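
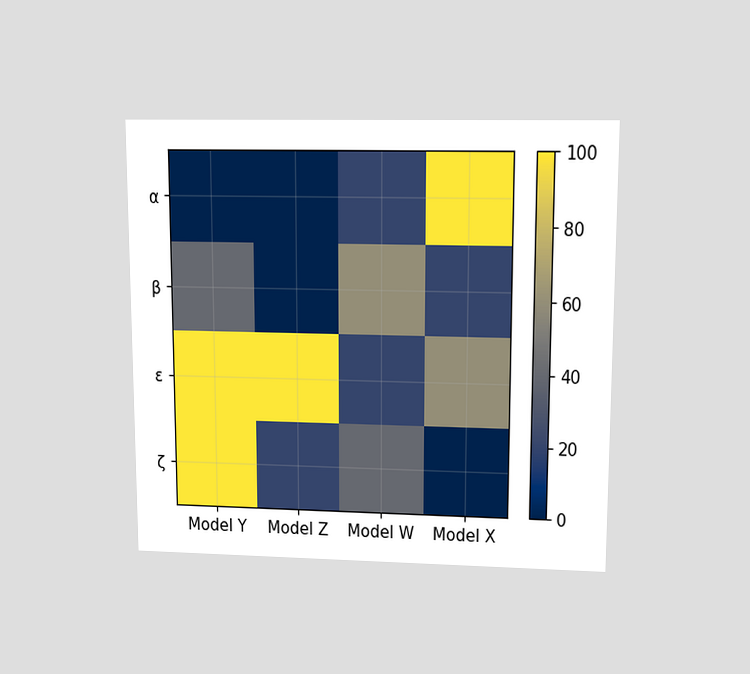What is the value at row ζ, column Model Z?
The chart is viewed at a slight angle. Matching cell (ζ, Model Z) against the colorbar gives 20.

20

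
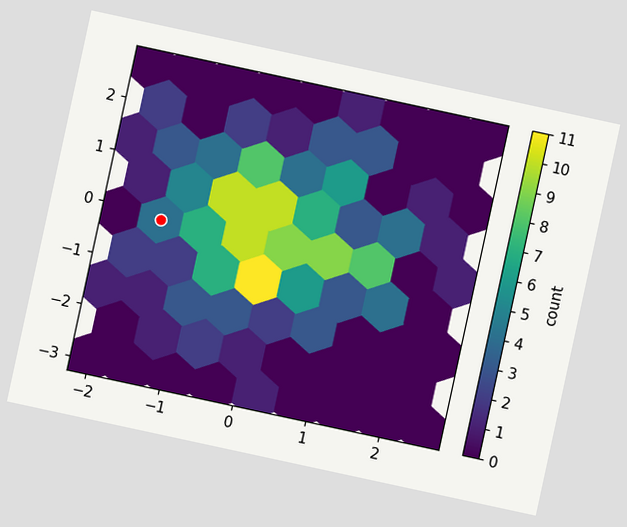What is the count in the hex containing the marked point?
The chart is tilted about 12° clockwise. The marked hex reads 4 on the colorbar.

4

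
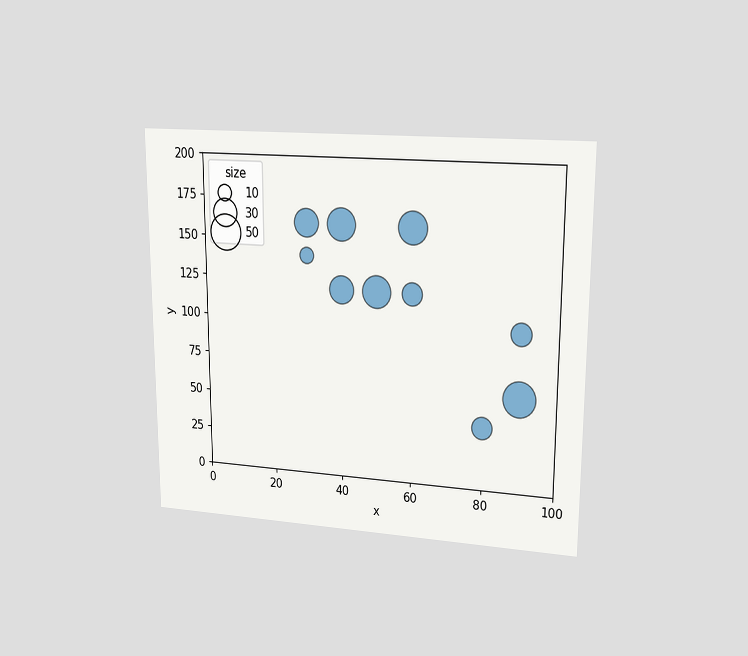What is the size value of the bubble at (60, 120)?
20

The chart is viewed at a slight angle. Matching the bubble at (60, 120) against the size legend gives 20.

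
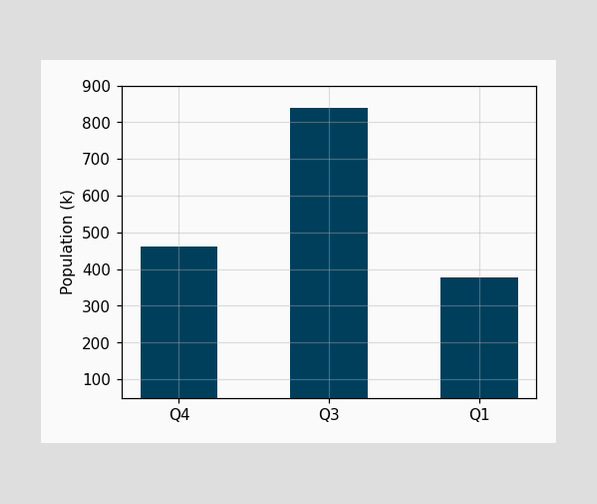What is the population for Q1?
Reading along the chart's y-axis, the Q1 bar reaches 378k.

378k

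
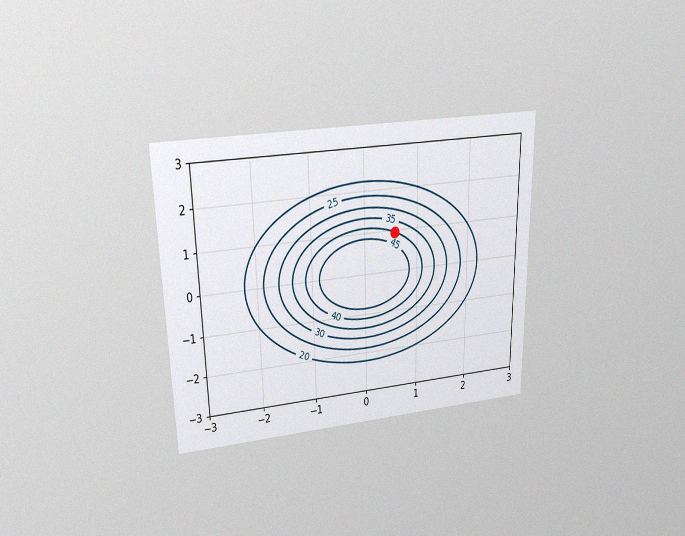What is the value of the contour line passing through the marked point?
40

The chart is viewed slightly from above, with some photo noise. The marked point sits on the contour labelled 40.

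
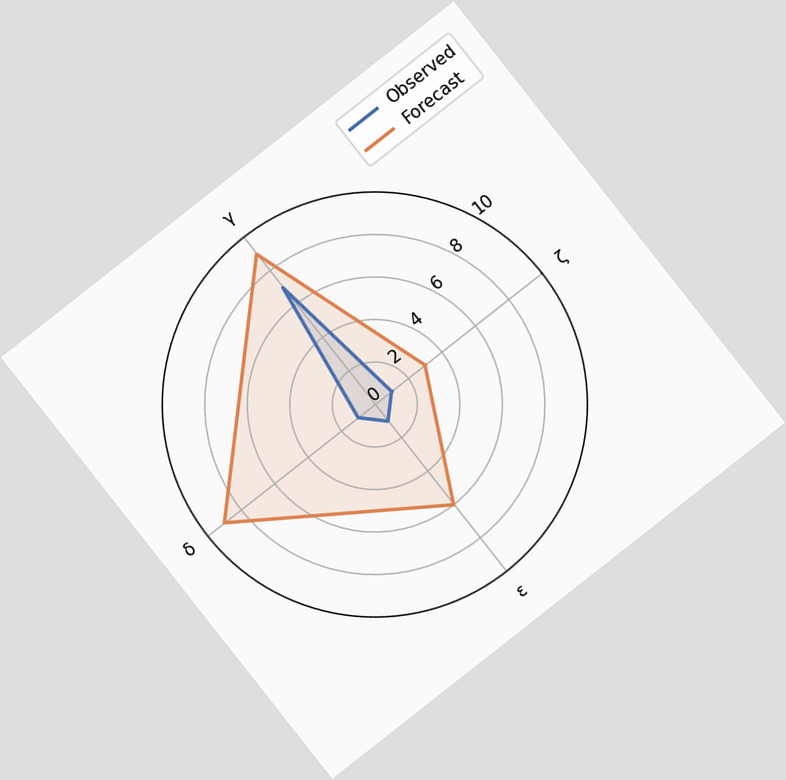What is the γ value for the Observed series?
The chart is tilted about 38° counter-clockwise. On the γ axis, Observed reaches 7.

7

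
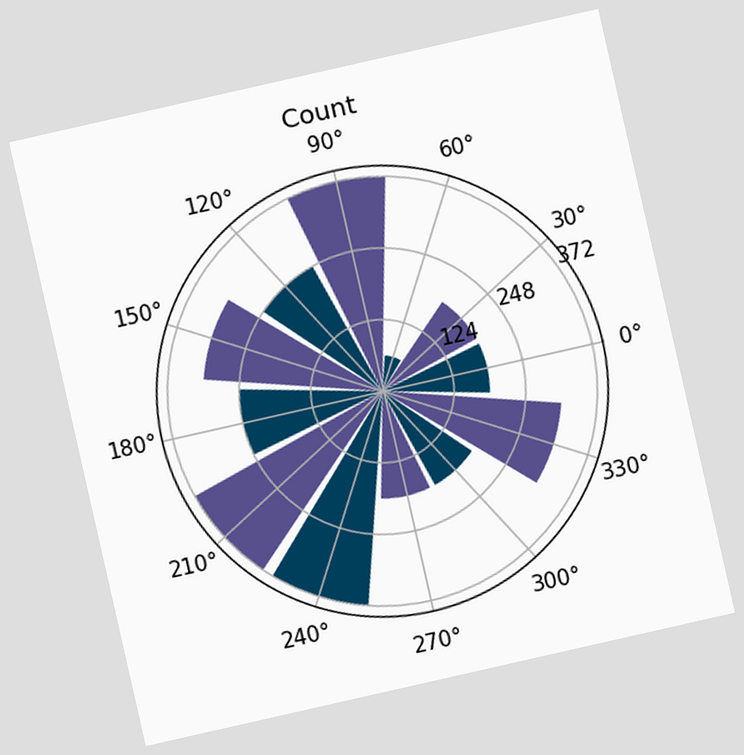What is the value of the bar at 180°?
248

The chart is tilted about 13° counter-clockwise. The bar at 180° reaches 248 on the radial axis.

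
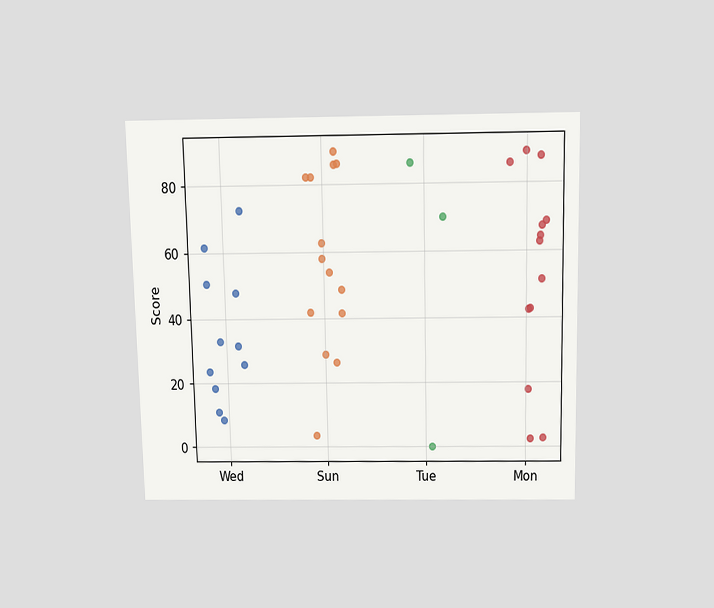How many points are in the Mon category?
The chart is viewed slightly from above. Counting the markers in the Mon column gives 13.

13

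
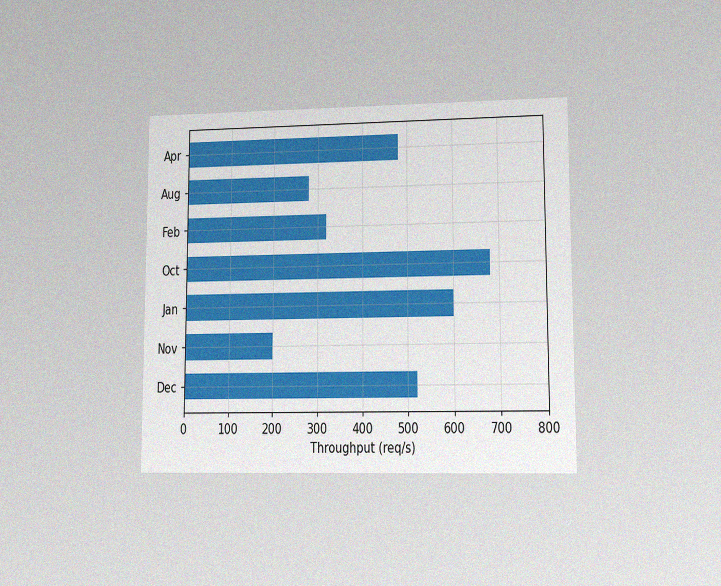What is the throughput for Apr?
480req/s

The chart is viewed at a slight angle, with some photo noise. Reading along the chart's x-axis, the Apr bar reaches 480req/s.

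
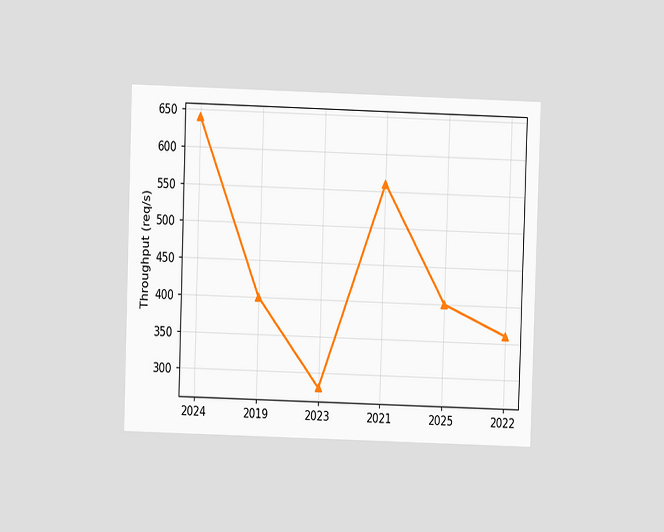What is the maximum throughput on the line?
The chart is viewed at a slight angle. The highest point is at 2024, and reading across to the y-axis gives 640req/s.

640req/s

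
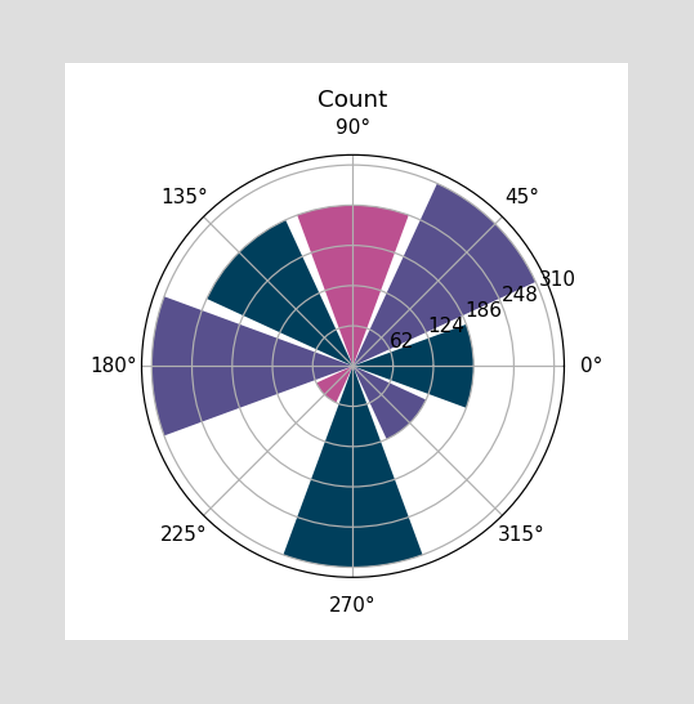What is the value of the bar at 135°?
248

The bar at 135° reaches 248 on the radial axis.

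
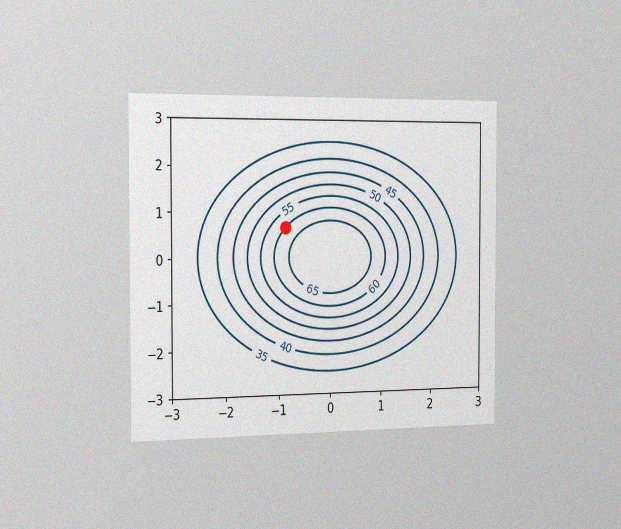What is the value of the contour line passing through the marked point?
60

The chart is viewed slightly from the left, with some photo noise. The marked point sits on the contour labelled 60.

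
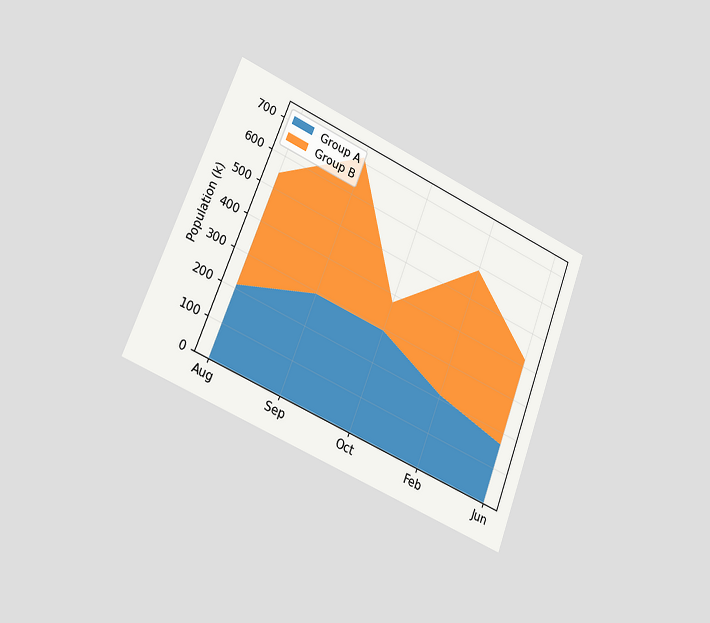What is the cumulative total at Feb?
588k

The chart is tilted about 21° clockwise and viewed slightly from the left. The stacked total at Feb reaches 588k.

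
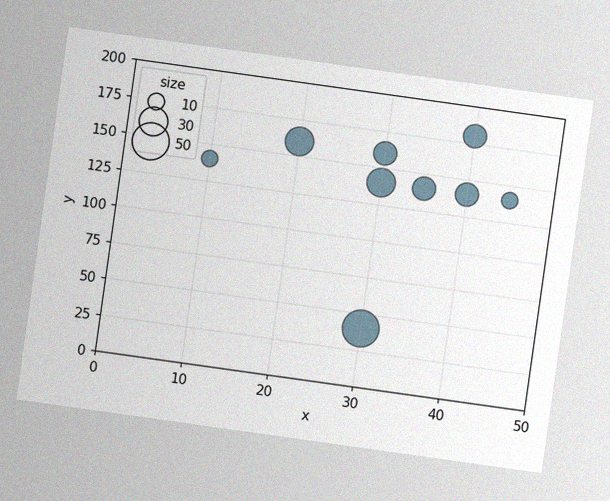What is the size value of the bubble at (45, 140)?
The chart is tilted about 8° clockwise, with some photo noise. Matching the bubble at (45, 140) against the size legend gives 10.

10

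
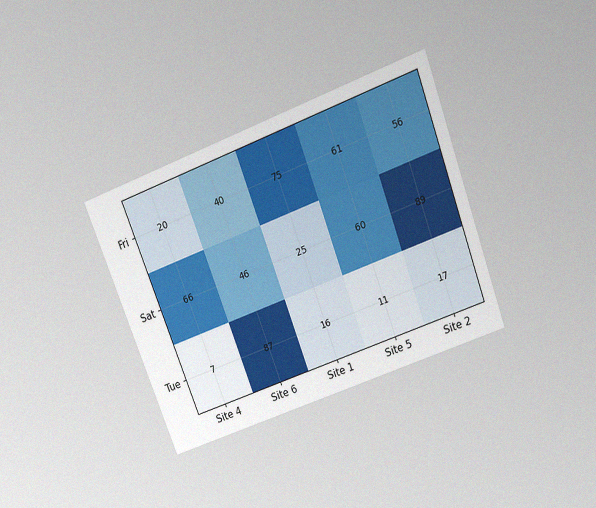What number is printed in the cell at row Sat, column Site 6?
46

The chart is tilted about 21° counter-clockwise and viewed slightly from above, with some photo noise. The (Sat, Site 6) cell reads 46.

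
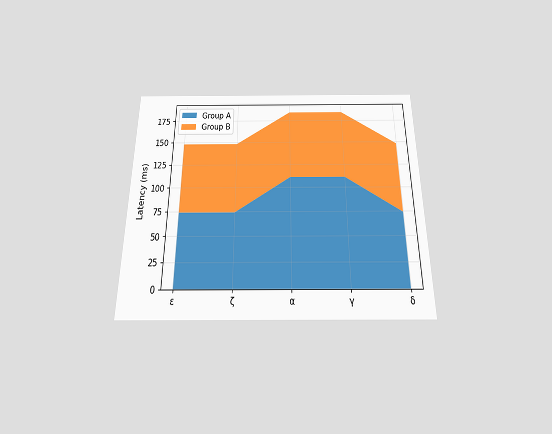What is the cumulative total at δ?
148ms

The chart is viewed slightly from below. The stacked total at δ reaches 148ms.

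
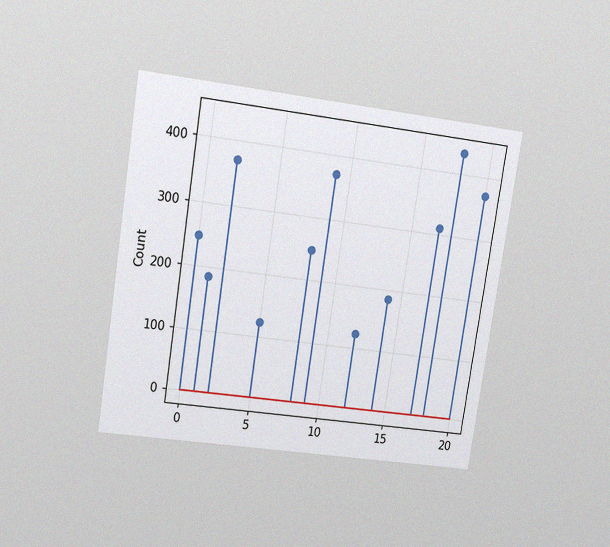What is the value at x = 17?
310

The chart is tilted about 9° clockwise and viewed at a slight angle, with some photo noise. The stem at x=17 reaches 310.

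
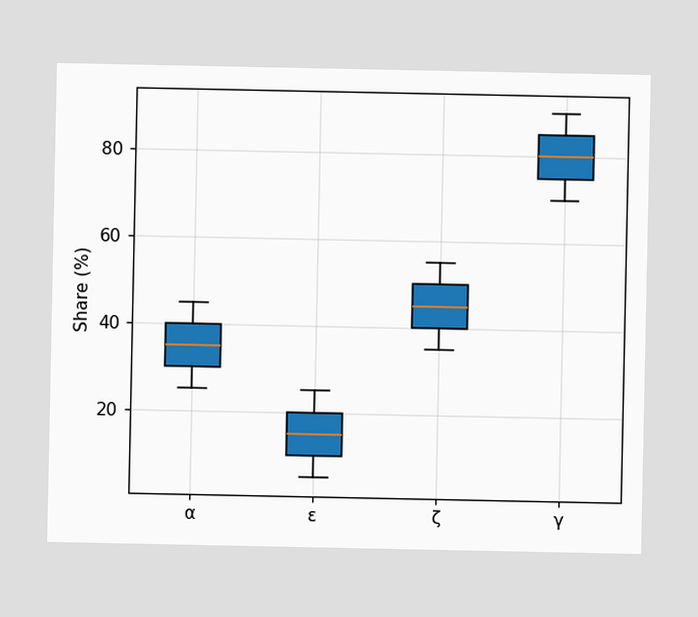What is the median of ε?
The median line in the ε box sits at 15%.

15%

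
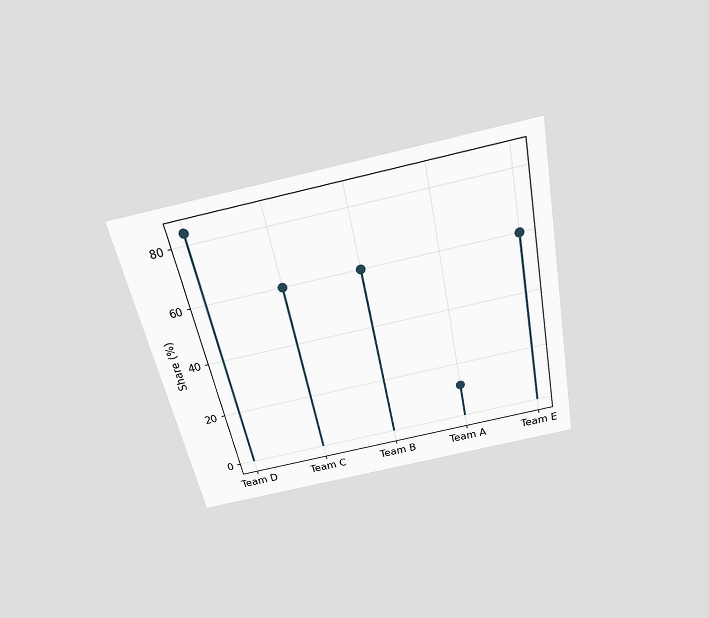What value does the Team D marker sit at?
84%

The chart is tilted about 12° counter-clockwise and viewed slightly from above. The Team D marker sits at 84%.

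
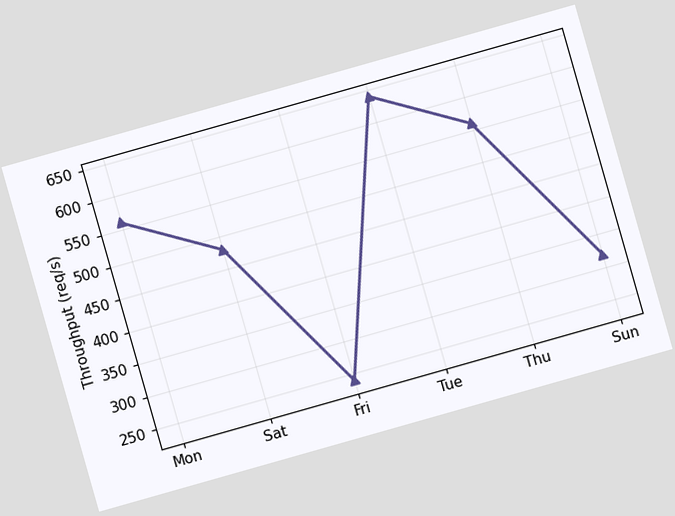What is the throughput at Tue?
The chart is tilted about 16° counter-clockwise. At Tue, the line is at 640req/s.

640req/s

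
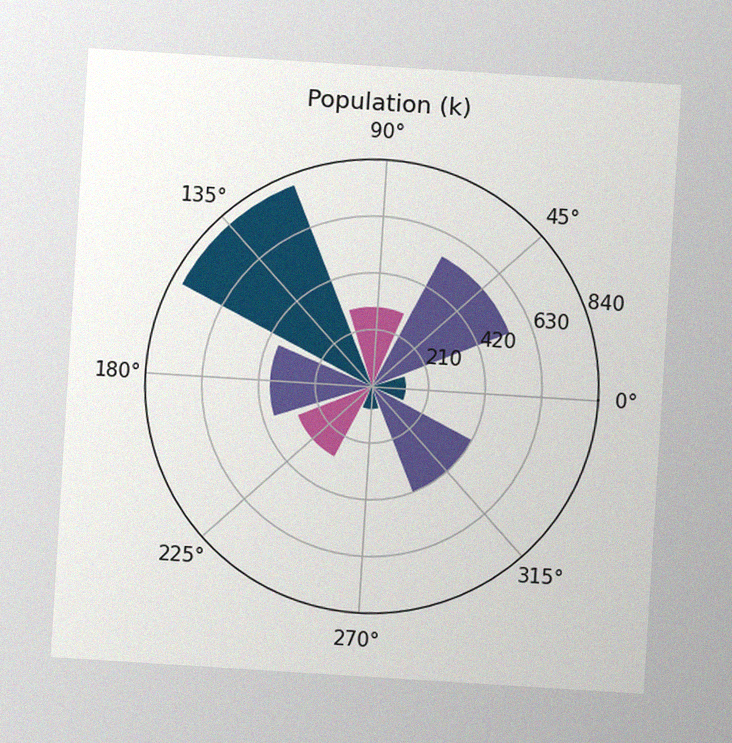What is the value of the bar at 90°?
The chart is tilted about 4° clockwise, with some photo noise. The bar at 90° reaches 294k on the radial axis.

294k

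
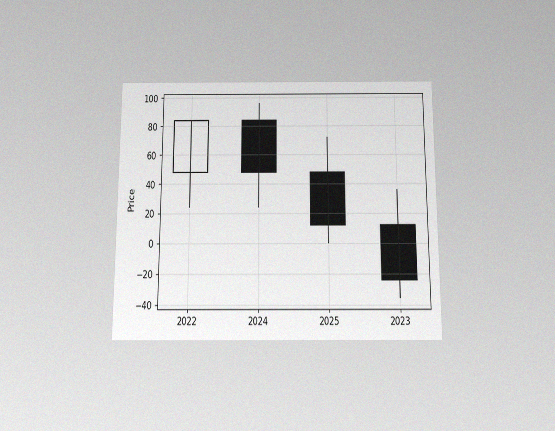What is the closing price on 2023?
-24

The chart is viewed slightly from below, with some photo noise. The 2023 candle closes at -24.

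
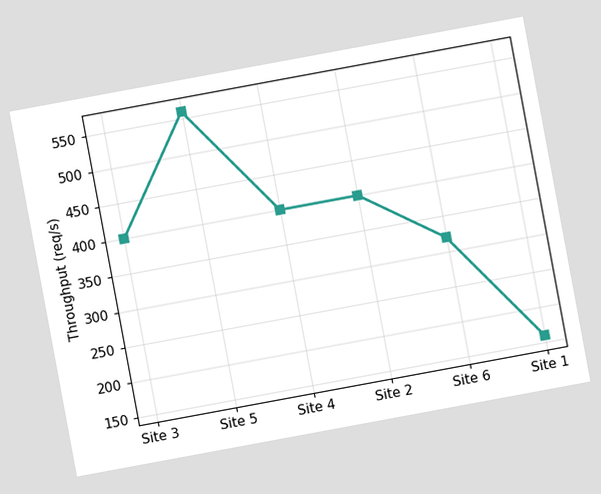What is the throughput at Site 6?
320req/s

The chart is tilted about 10° counter-clockwise. At Site 6, the line is at 320req/s.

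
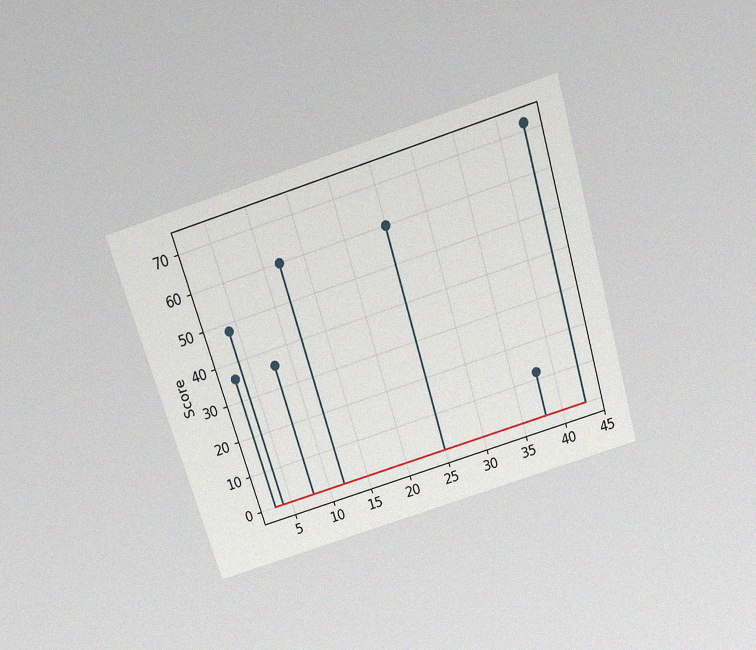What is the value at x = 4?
48

The chart is tilted about 17° counter-clockwise and viewed slightly from above, with some photo noise. The stem at x=4 reaches 48.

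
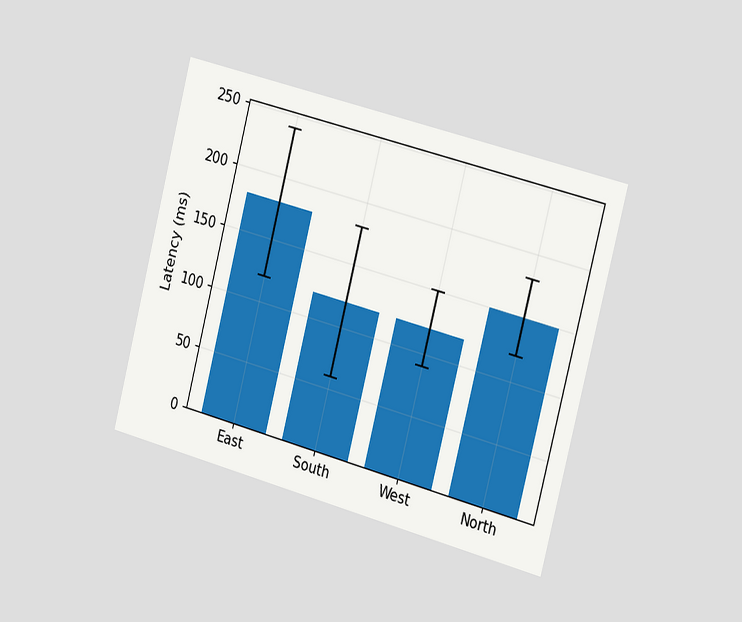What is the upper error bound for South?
180ms

The chart is tilted about 15° clockwise and viewed slightly from the right. The South bar's upper whisker reaches 180ms.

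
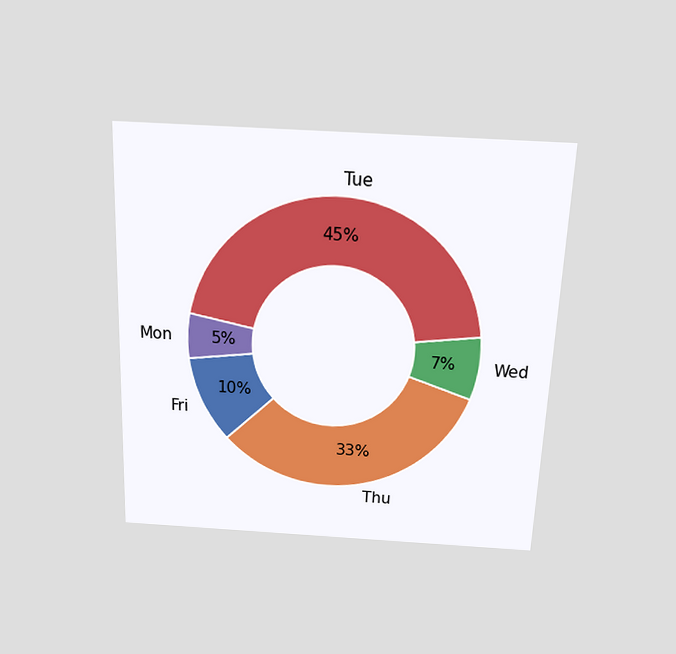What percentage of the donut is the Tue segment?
The chart is tilted about 2° clockwise and viewed slightly from above. The Tue segment takes up 45% of the ring.

45%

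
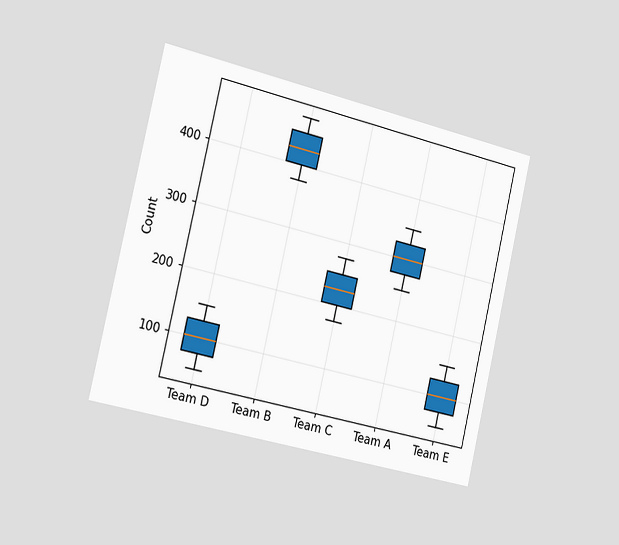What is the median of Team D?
100

The chart is tilted about 13° clockwise and viewed slightly from the left. The median line in the Team D box sits at 100.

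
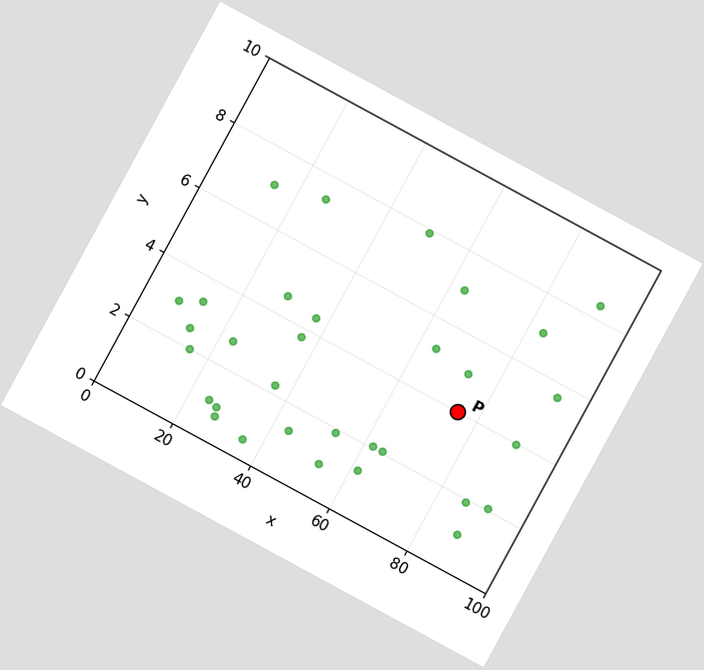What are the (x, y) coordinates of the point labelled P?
(75, 4)

The chart is tilted about 29° clockwise. Following the gridlines from P to each axis, P sits at (75, 4).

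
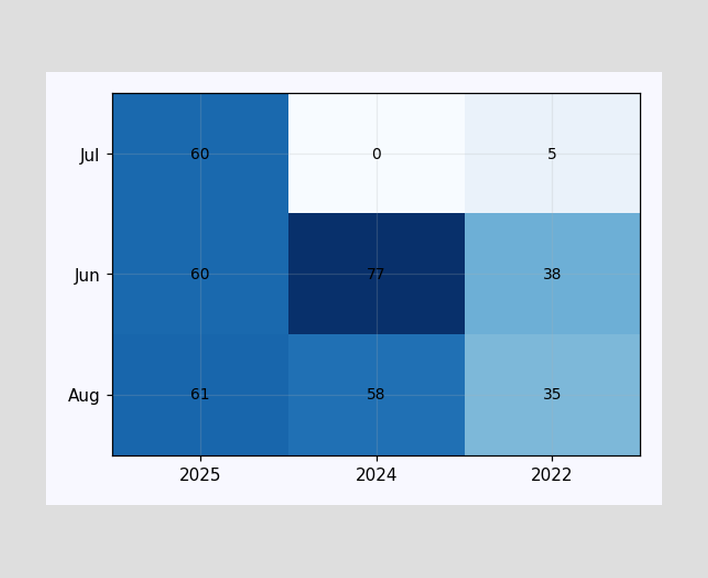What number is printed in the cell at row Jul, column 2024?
The (Jul, 2024) cell reads 0.

0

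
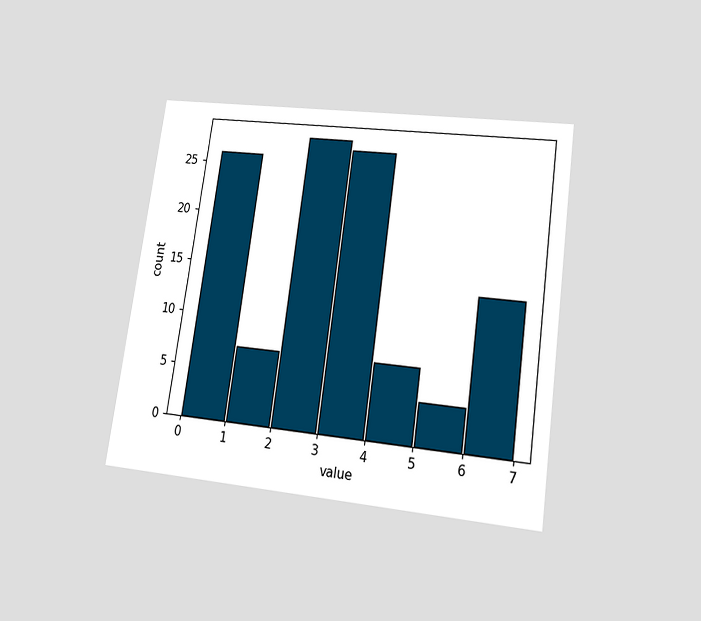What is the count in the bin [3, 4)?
The chart is tilted about 8° clockwise and viewed at a slight angle. The [3, 4) bin has height 27.

27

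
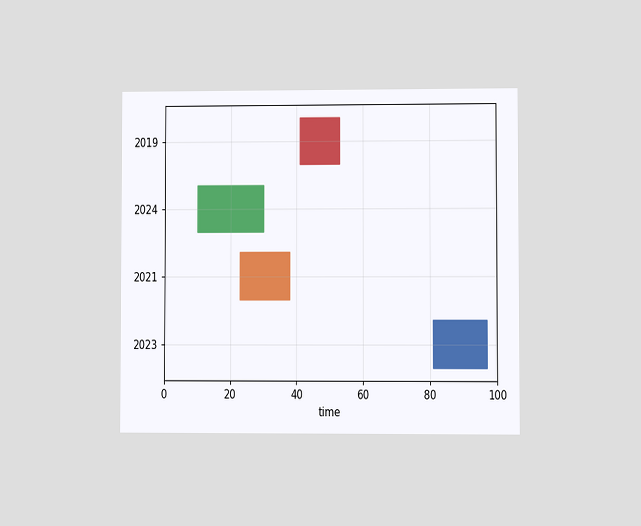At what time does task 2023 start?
81

The chart is viewed at a slight angle. The 2023 bar begins at t=81.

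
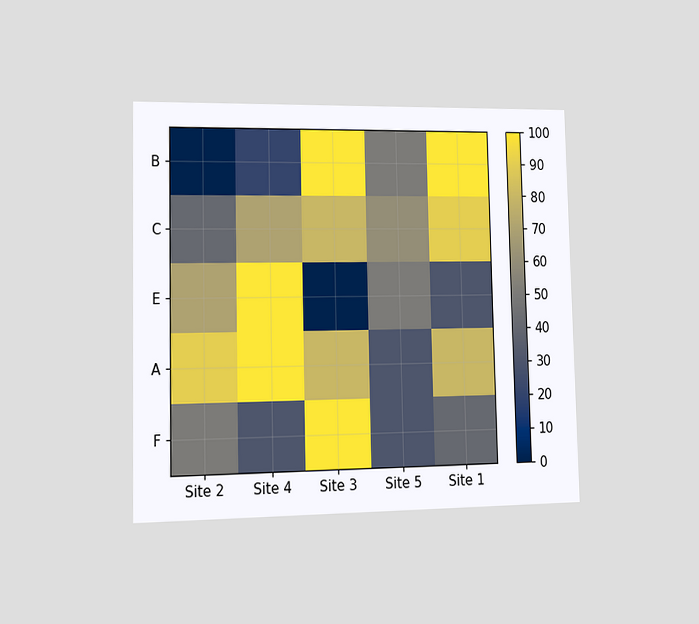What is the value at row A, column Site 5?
The chart is viewed slightly from the left. Matching cell (A, Site 5) against the colorbar gives 30.

30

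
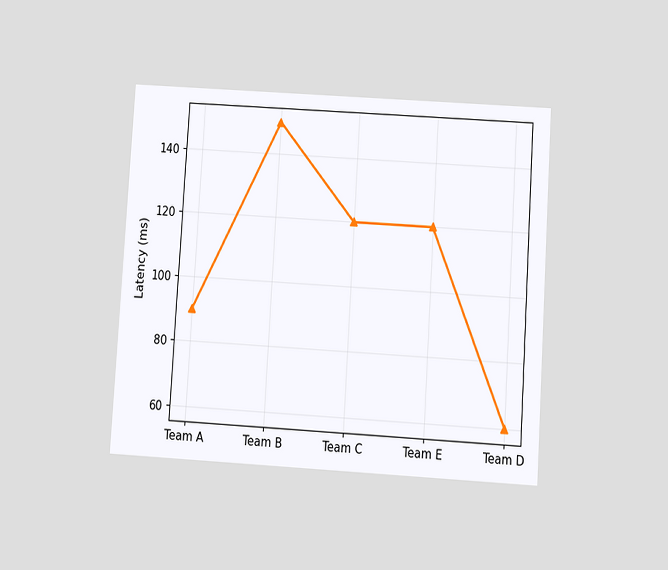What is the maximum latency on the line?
The chart is tilted about 4° clockwise and viewed slightly from below. The highest point is at Team B, and reading across to the y-axis gives 150ms.

150ms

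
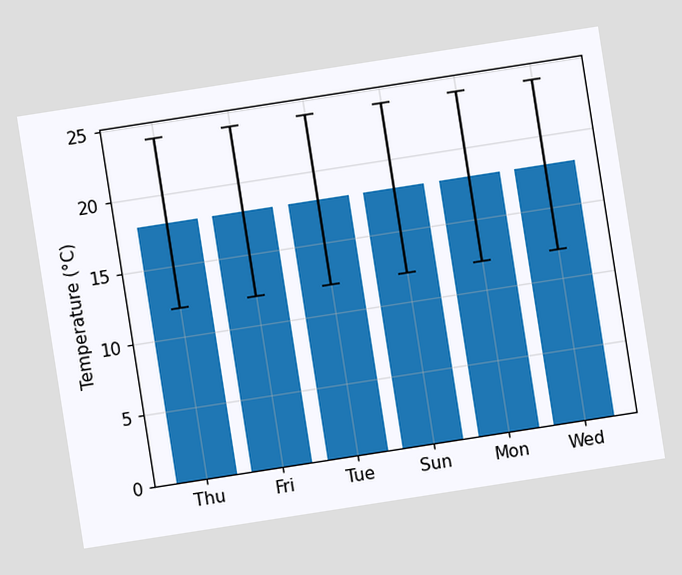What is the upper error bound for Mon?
The chart is tilted about 9° counter-clockwise. The Mon bar's upper whisker reaches 24°C.

24°C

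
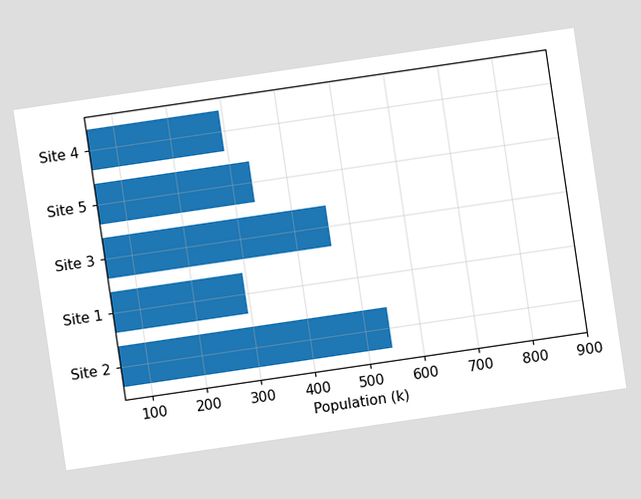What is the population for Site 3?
The chart is tilted about 8° counter-clockwise. Reading along the chart's x-axis, the Site 3 bar reaches 462k.

462k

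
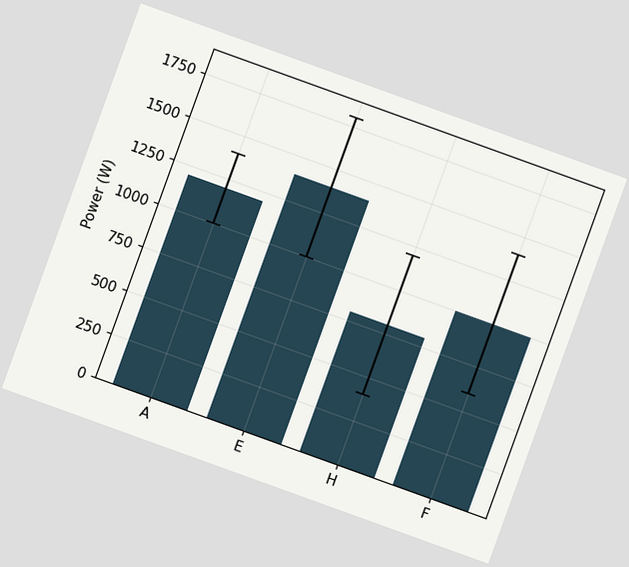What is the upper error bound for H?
1200W

The chart is tilted about 20° clockwise. The H bar's upper whisker reaches 1200W.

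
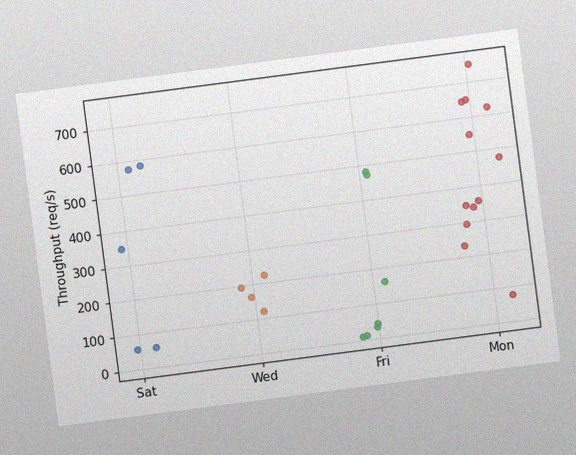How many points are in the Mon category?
12

The chart is tilted about 7° counter-clockwise, with some photo noise. Counting the markers in the Mon column gives 12.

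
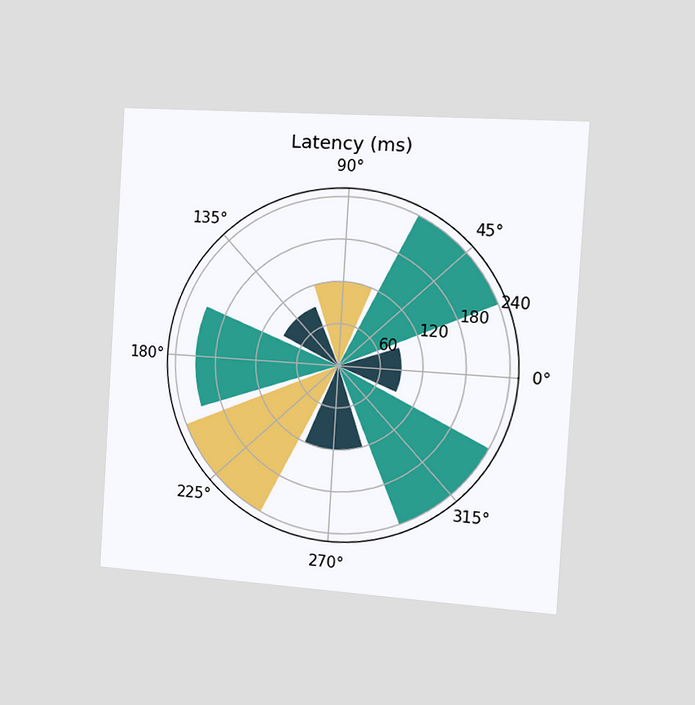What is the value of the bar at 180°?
The chart is tilted about 3° clockwise and viewed slightly from the right. The bar at 180° reaches 210ms on the radial axis.

210ms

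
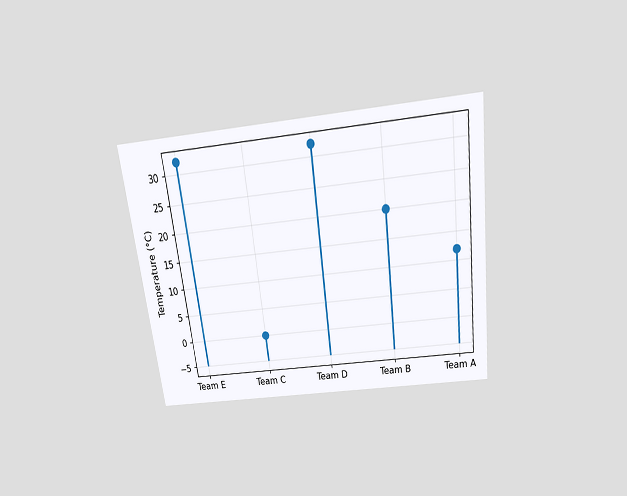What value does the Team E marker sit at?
The chart is tilted about 7° counter-clockwise and viewed slightly from above. The Team E marker sits at 32°C.

32°C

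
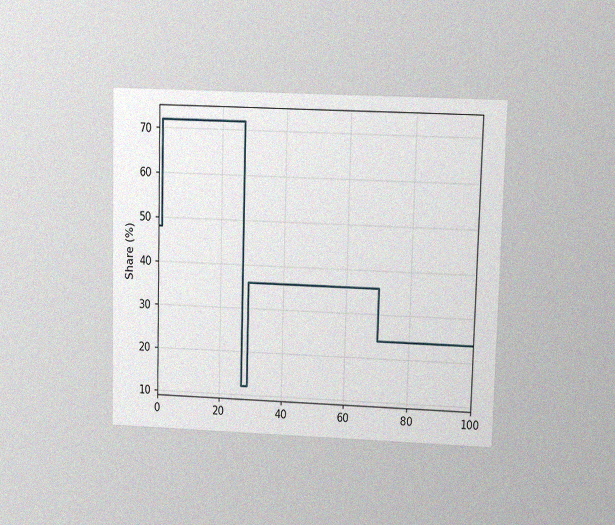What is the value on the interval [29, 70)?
36%

The chart is viewed at a slight angle, with some photo noise. On [29, 70) the step sits at 36%.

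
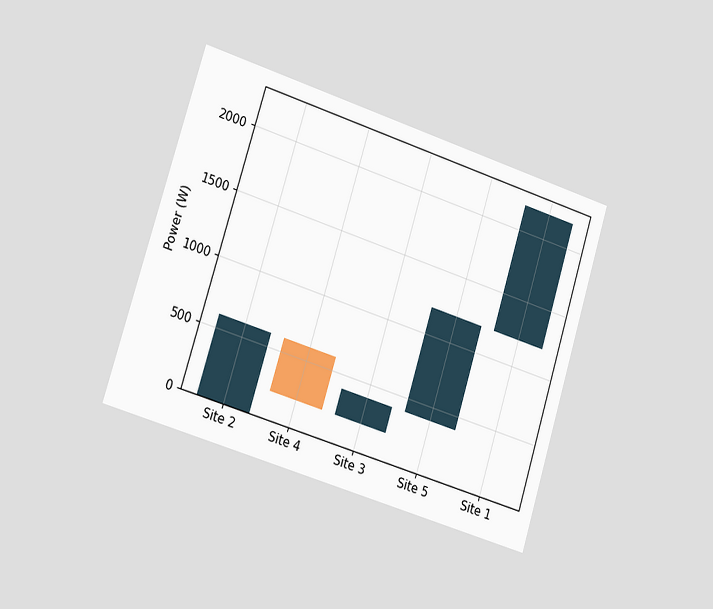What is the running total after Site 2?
600W

The chart is tilted about 17° clockwise and viewed slightly from the left. After Site 2 the running total reaches 600W.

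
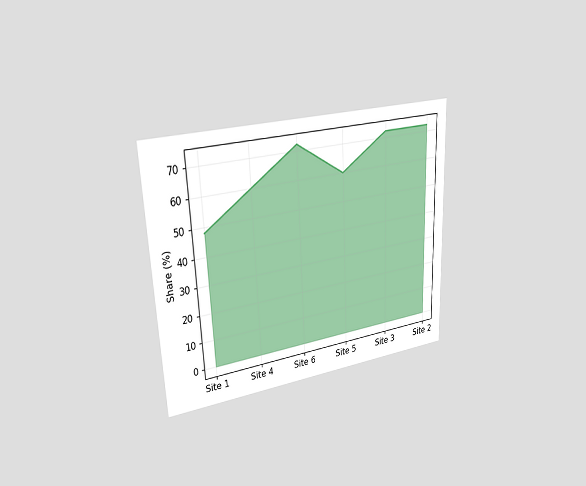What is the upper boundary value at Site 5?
The chart is tilted about 2° counter-clockwise and viewed slightly from the left. At Site 5 the upper boundary is at 60%.

60%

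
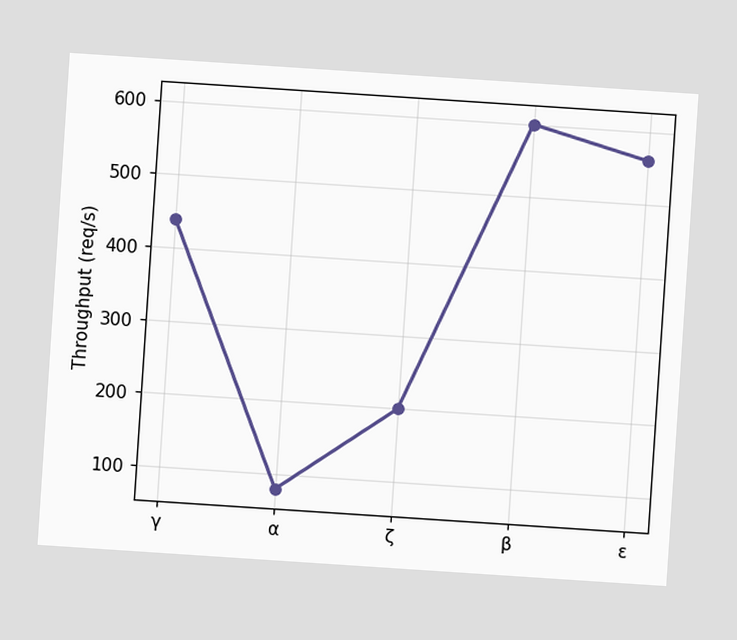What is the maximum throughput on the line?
The chart is tilted about 4° clockwise. The highest point is at β, and reading across to the y-axis gives 600req/s.

600req/s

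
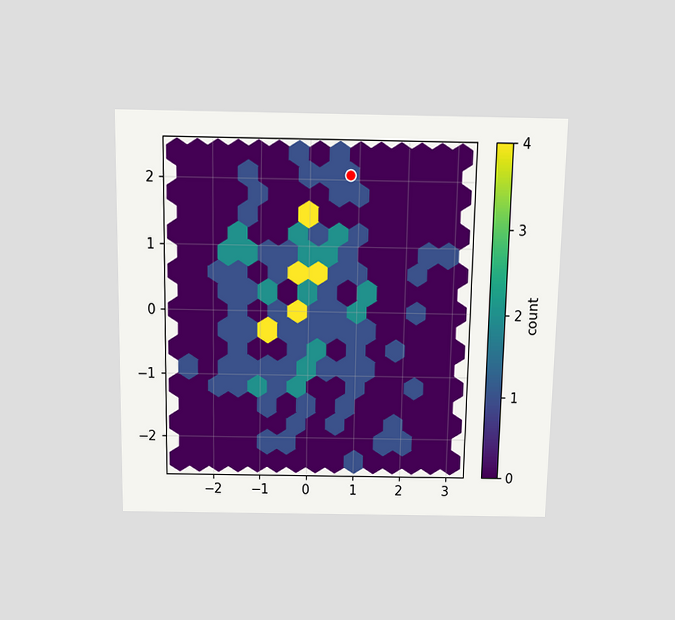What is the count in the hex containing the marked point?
The chart is viewed slightly from above. The marked hex reads 1 on the colorbar.

1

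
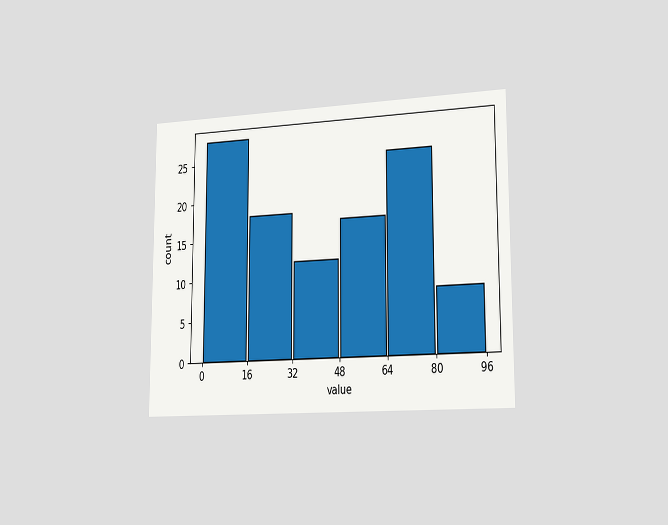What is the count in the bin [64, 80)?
The chart is viewed slightly from the right. The [64, 80) bin has height 25.

25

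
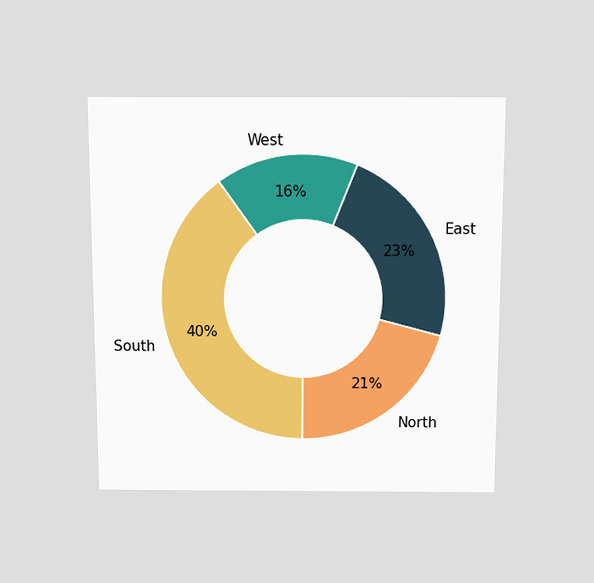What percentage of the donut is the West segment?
The chart is viewed slightly from above. The West segment takes up 16% of the ring.

16%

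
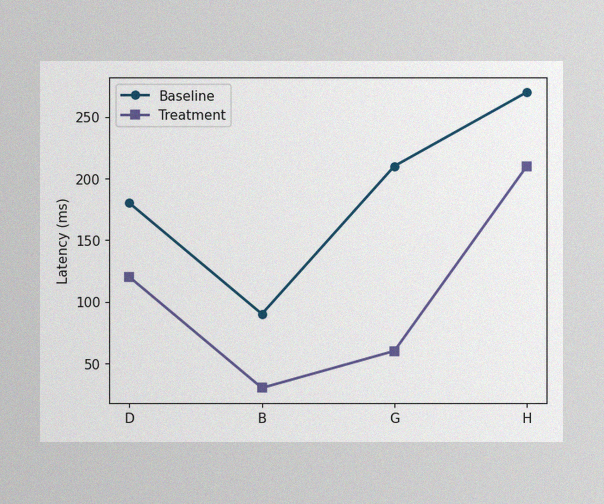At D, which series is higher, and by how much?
Baseline, by 60ms

The image has some photo noise and uneven lighting. At D, Baseline sits above the other line by 60ms.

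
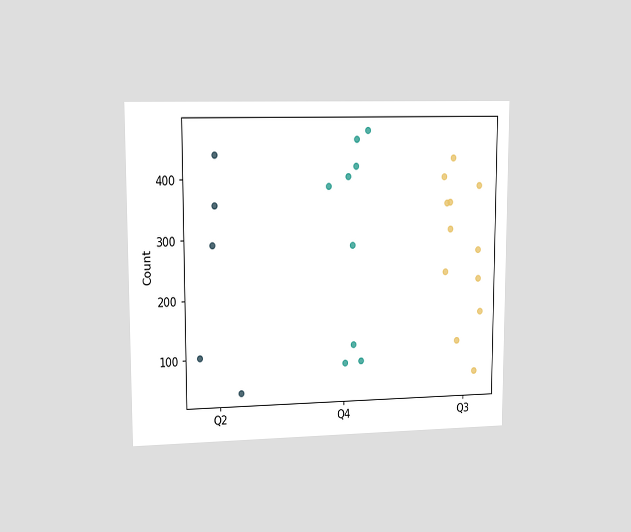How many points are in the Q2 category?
5

The chart is viewed slightly from the left. Counting the markers in the Q2 column gives 5.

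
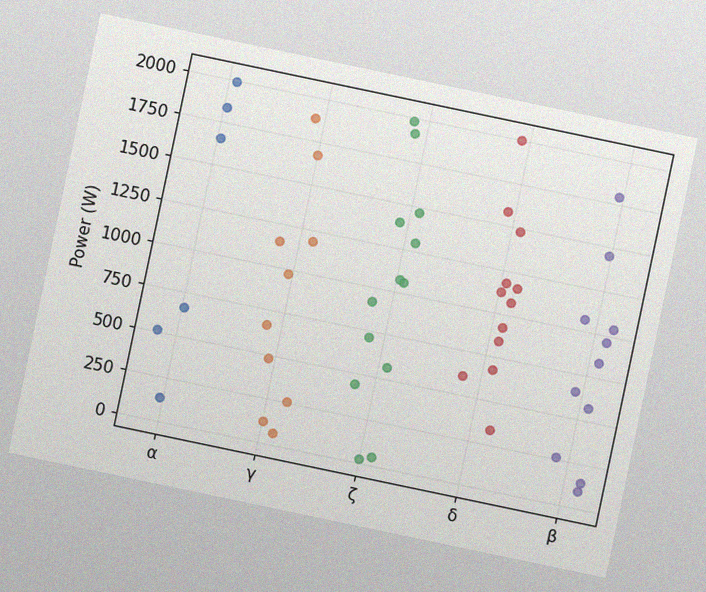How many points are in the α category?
6

The chart is tilted about 12° clockwise, with some photo noise. Counting the markers in the α column gives 6.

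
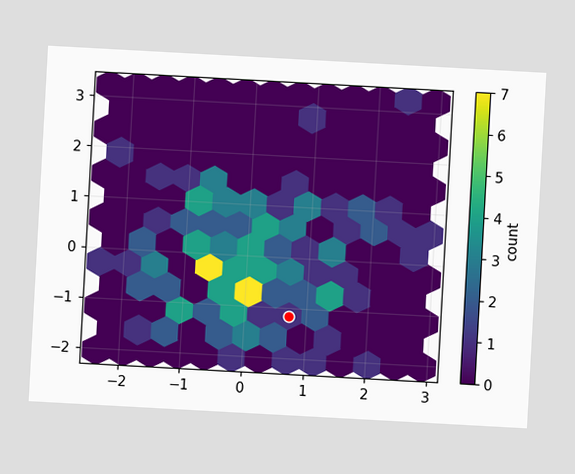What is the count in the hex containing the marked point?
The chart is tilted about 3° clockwise. The marked hex reads 1 on the colorbar.

1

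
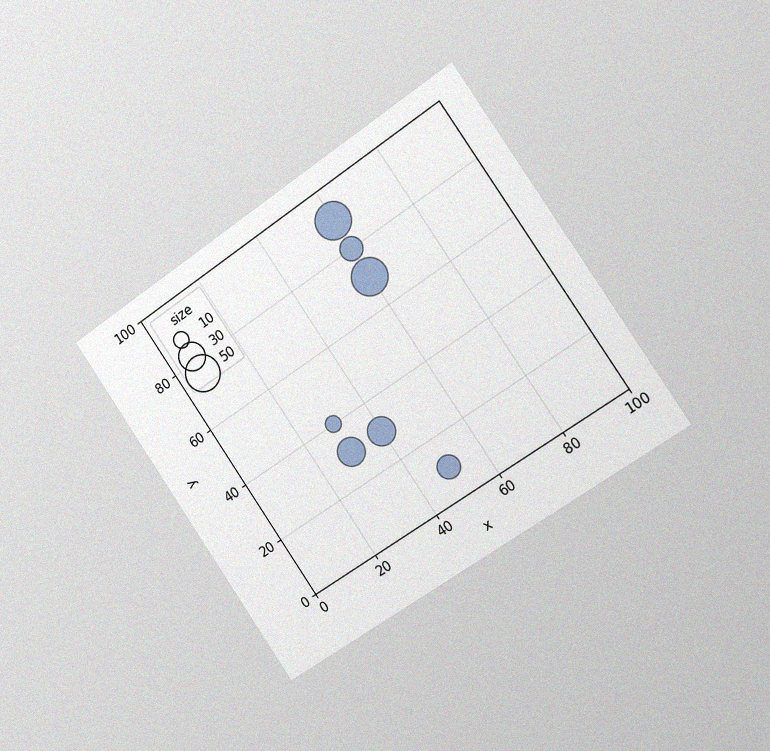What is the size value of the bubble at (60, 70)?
50

The chart is tilted about 34° counter-clockwise and viewed slightly from the right, with some photo noise. Matching the bubble at (60, 70) against the size legend gives 50.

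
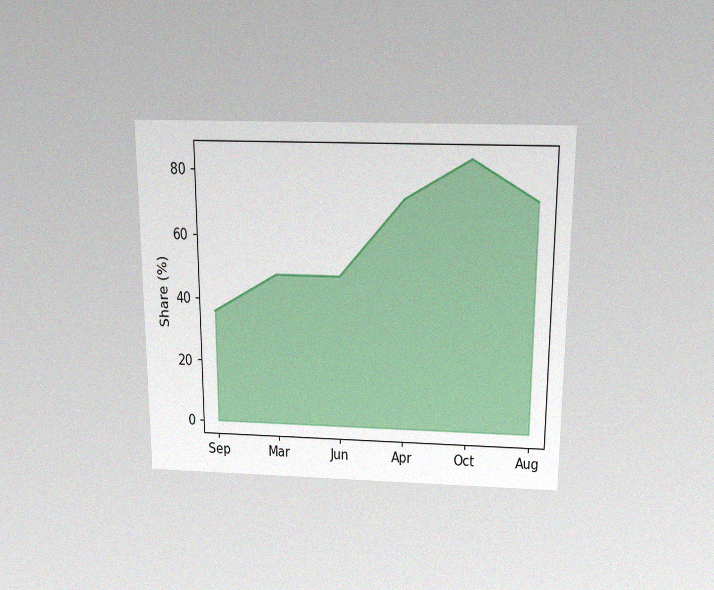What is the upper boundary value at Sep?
36%

The chart is viewed slightly from above, with some photo noise. At Sep the upper boundary is at 36%.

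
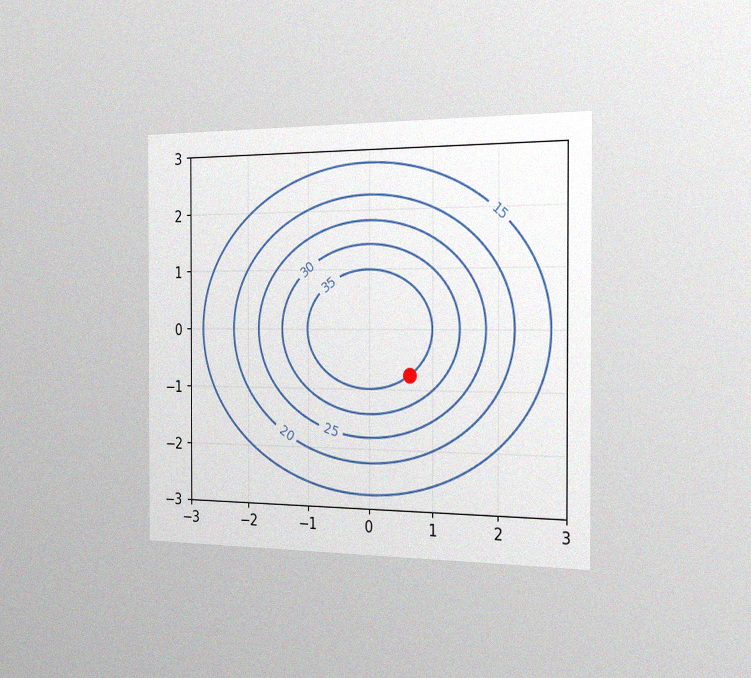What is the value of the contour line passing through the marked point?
35

The chart is viewed slightly from the right, with some photo noise. The marked point sits on the contour labelled 35.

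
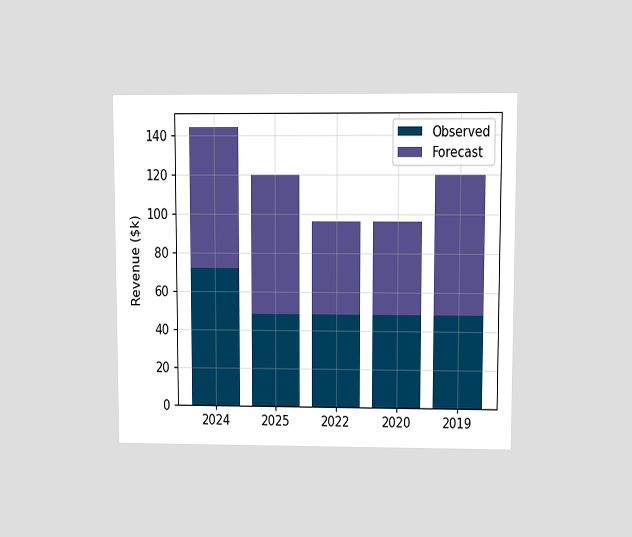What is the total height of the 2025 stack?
The chart is viewed at a slight angle. The 2025 stack's top reaches $120k on the y-axis.

$120k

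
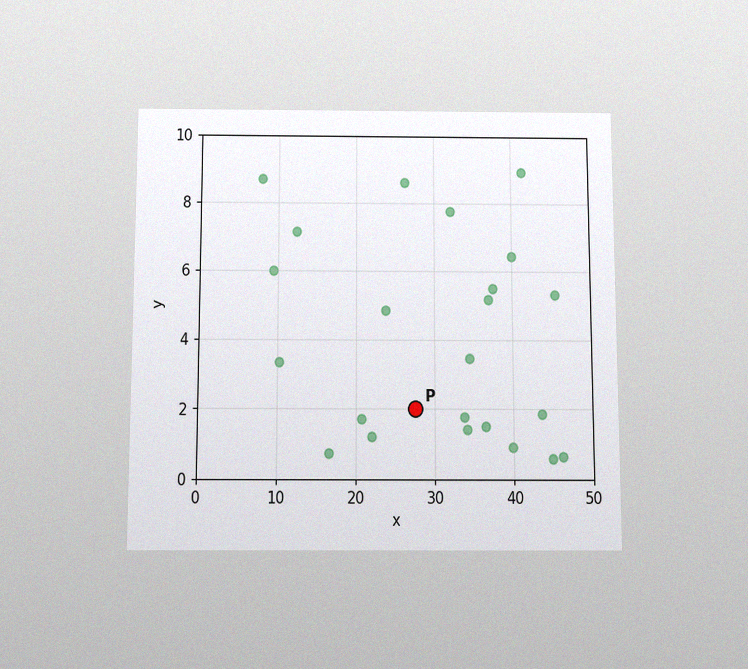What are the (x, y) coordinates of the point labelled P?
The chart is viewed slightly from below, with some photo noise. Following the gridlines from P to each axis, P sits at (27.5, 2).

(27.5, 2)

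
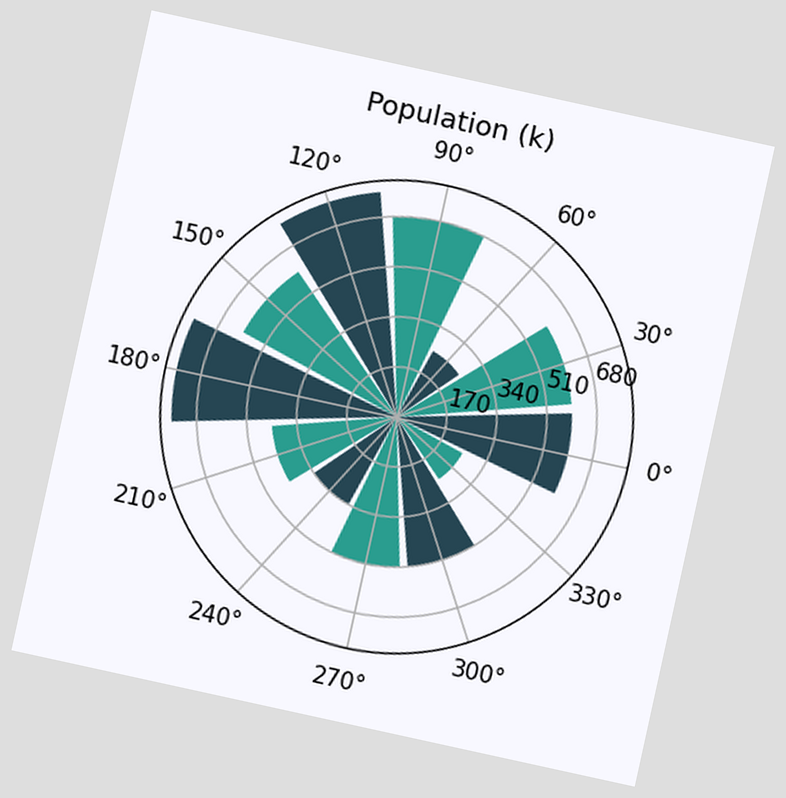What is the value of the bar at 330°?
The chart is tilted about 12° clockwise. The bar at 330° reaches 255k on the radial axis.

255k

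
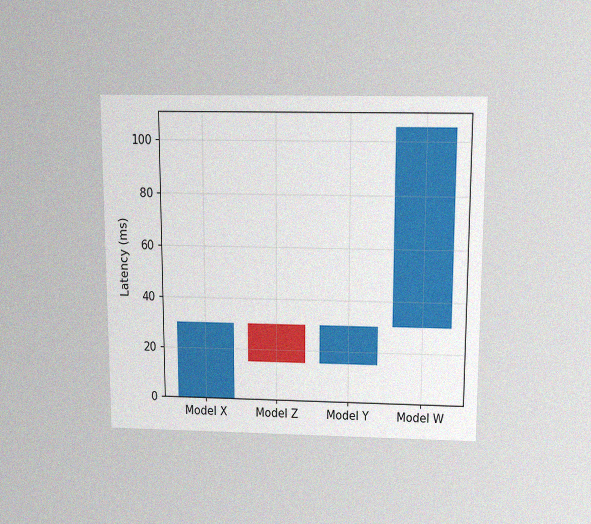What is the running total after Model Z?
15ms

The chart is viewed slightly from above, with some photo noise. After Model Z the running total reaches 15ms.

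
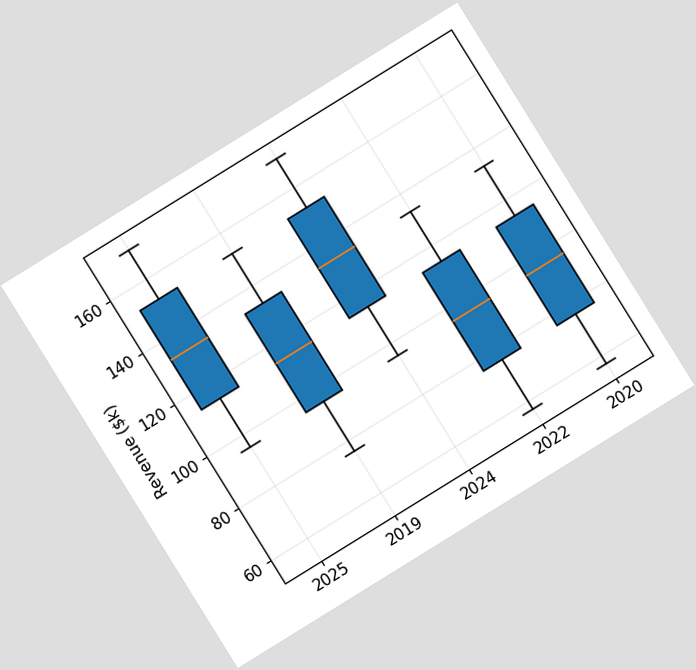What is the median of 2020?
The chart is tilted about 32° counter-clockwise. The median line in the 2020 box sits at $95k.

$95k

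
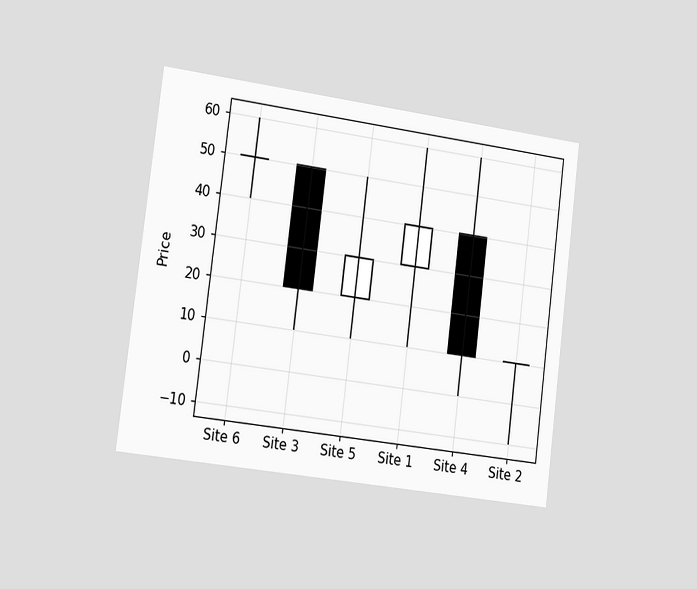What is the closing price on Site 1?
The chart is tilted about 7° clockwise and viewed slightly from the left. The Site 1 candle closes at 40.

40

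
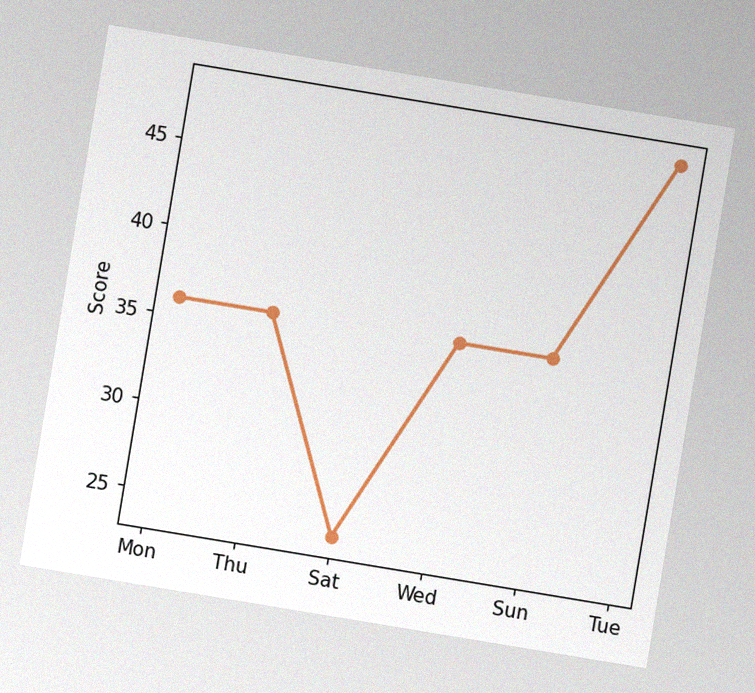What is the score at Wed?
36

The chart is tilted about 9° clockwise, with some photo noise. At Wed, the line is at 36.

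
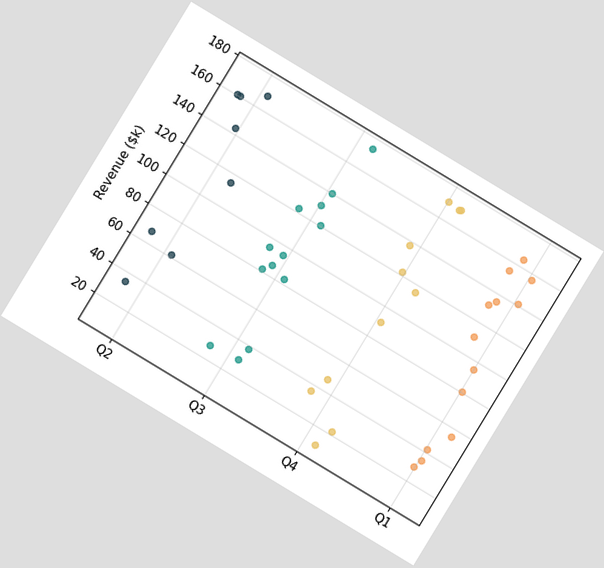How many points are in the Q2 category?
The chart is tilted about 31° clockwise. Counting the markers in the Q2 column gives 8.

8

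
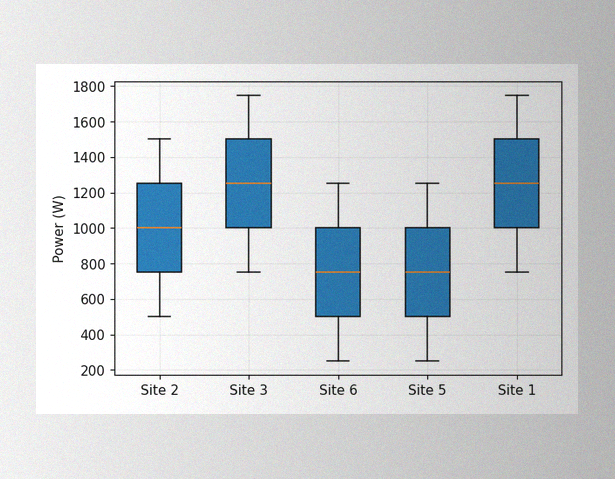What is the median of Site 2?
1000W

The image has some photo noise and uneven lighting. The median line in the Site 2 box sits at 1000W.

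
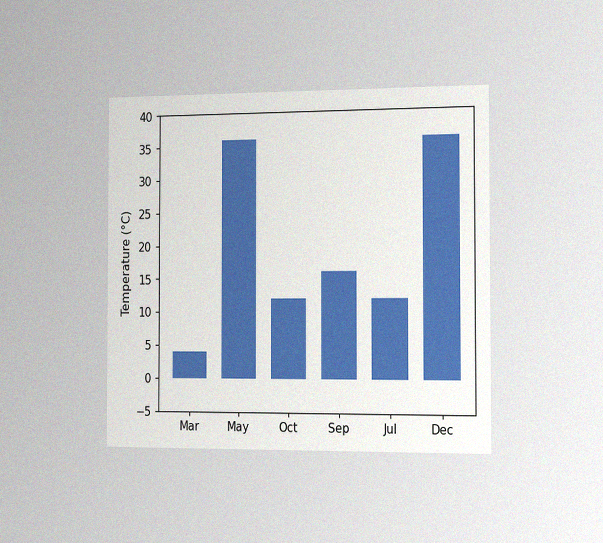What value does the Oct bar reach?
The chart is viewed slightly from the right, with some photo noise. Reading along the chart's y-axis, the Oct bar reaches 12°C.

12°C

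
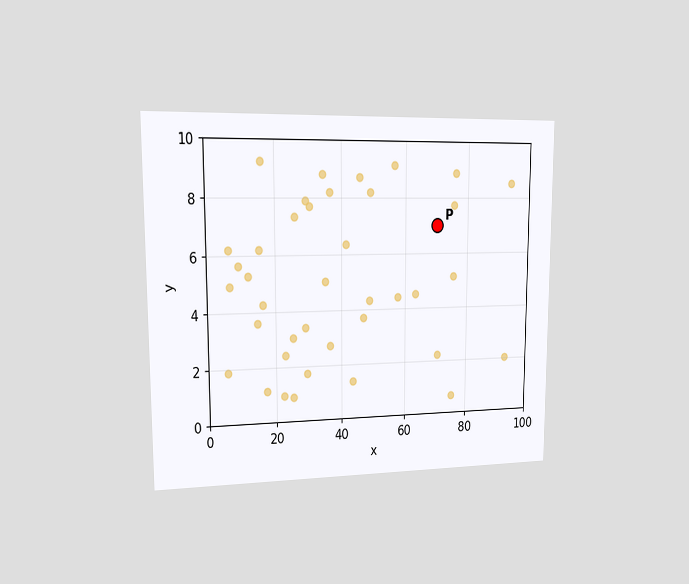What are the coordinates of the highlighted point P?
The chart is viewed slightly from the left. Following the gridlines from P to each axis, P sits at (70, 7).

(70, 7)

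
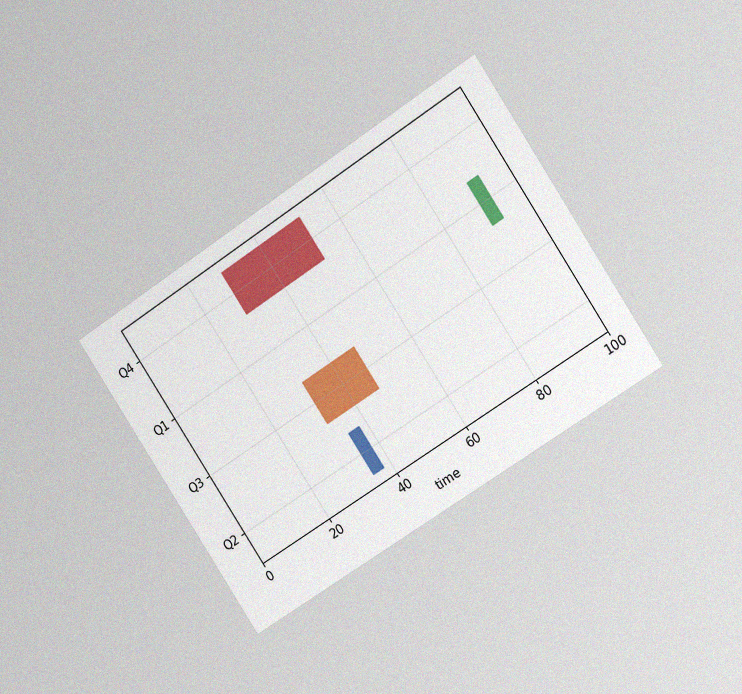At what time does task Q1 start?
90

The chart is tilted about 33° counter-clockwise and viewed at a slight angle, with some photo noise. The Q1 bar begins at t=90.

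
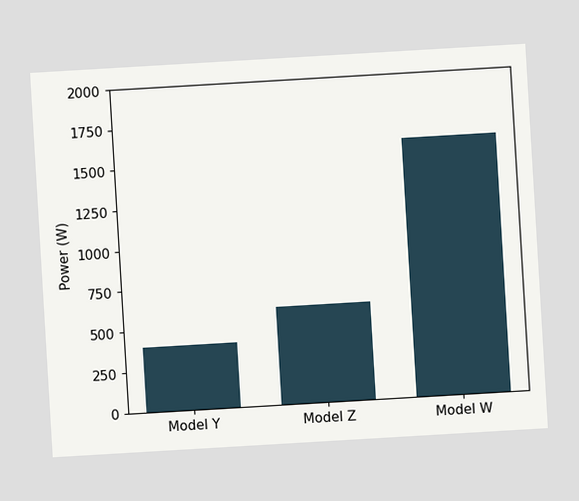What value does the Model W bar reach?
The chart is tilted about 3° counter-clockwise. Reading along the chart's y-axis, the Model W bar reaches 1600W.

1600W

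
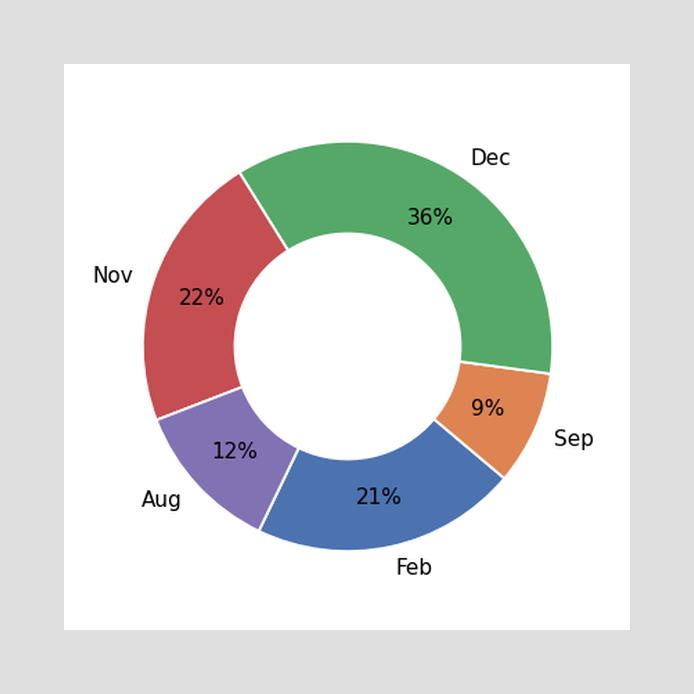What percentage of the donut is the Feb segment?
21%

The Feb segment takes up 21% of the ring.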